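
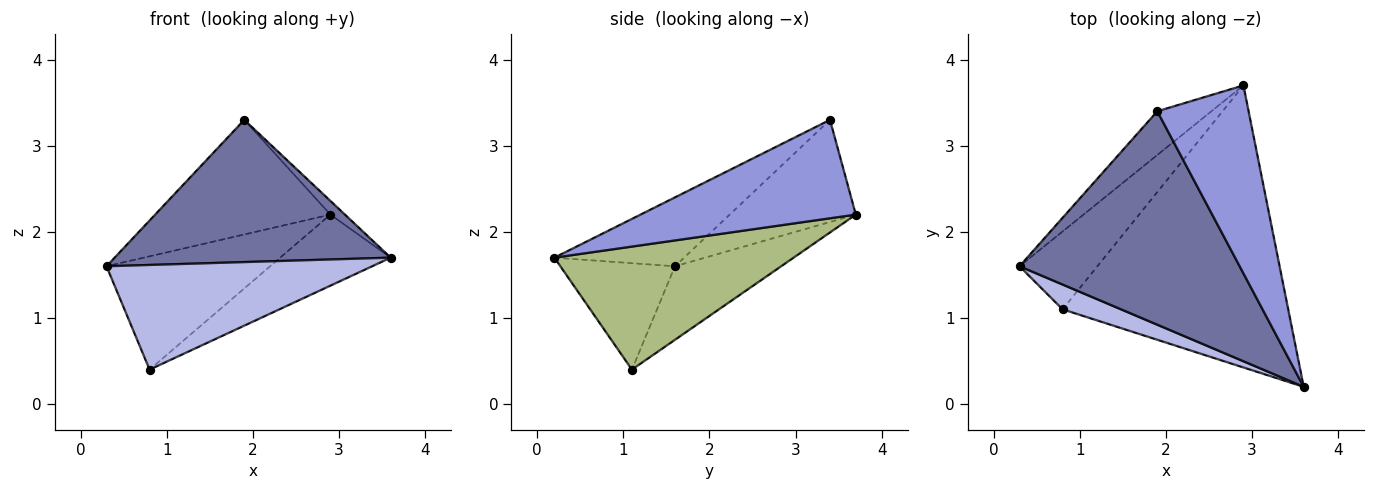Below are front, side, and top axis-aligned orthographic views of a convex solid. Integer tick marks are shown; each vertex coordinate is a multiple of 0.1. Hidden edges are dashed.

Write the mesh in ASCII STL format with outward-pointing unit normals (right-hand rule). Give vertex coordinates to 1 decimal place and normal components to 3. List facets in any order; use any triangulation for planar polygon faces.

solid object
 facet normal -0.252 -0.537 0.805
  outer loop
   vertex 1.9 3.4 3.3
   vertex 0.3 1.6 1.6
   vertex 3.6 0.2 1.7
  endloop
 endfacet
 facet normal -0.558 0.775 -0.296
  outer loop
   vertex 1.9 3.4 3.3
   vertex 2.9 3.7 2.2
   vertex 0.3 1.6 1.6
  endloop
 endfacet
 facet normal 0.732 0.049 0.679
  outer loop
   vertex 1.9 3.4 3.3
   vertex 3.6 0.2 1.7
   vertex 2.9 3.7 2.2
  endloop
 endfacet
 facet normal -0.387 -0.897 0.213
  outer loop
   vertex 0.8 1.1 0.4
   vertex 3.6 0.2 1.7
   vertex 0.3 1.6 1.6
  endloop
 endfacet
 facet normal -0.472 0.727 -0.499
  outer loop
   vertex 0.8 1.1 0.4
   vertex 0.3 1.6 1.6
   vertex 2.9 3.7 2.2
  endloop
 endfacet
 facet normal 0.467 0.216 -0.857
  outer loop
   vertex 0.8 1.1 0.4
   vertex 2.9 3.7 2.2
   vertex 3.6 0.2 1.7
  endloop
 endfacet
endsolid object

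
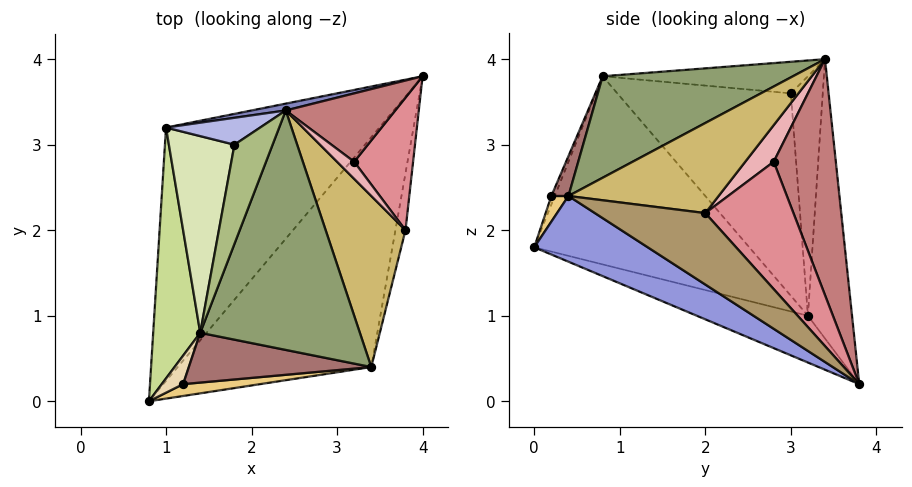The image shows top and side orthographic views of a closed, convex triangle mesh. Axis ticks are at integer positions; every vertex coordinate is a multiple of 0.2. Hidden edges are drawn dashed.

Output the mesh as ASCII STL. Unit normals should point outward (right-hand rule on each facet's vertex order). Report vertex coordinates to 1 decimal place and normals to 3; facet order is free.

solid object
 facet normal -0.209 -0.225 -0.952
  outer loop
   vertex 1.0 3.2 1.0
   vertex 4.0 3.8 0.2
   vertex 0.8 0.0 1.8
  endloop
 endfacet
 facet normal -0.190 0.981 0.023
  outer loop
   vertex 1.0 3.2 1.0
   vertex 2.4 3.4 4.0
   vertex 4.0 3.8 0.2
  endloop
 endfacet
 facet normal 0.267 -0.556 -0.787
  outer loop
   vertex 3.4 0.4 2.4
   vertex 0.8 0.0 1.8
   vertex 4.0 3.8 0.2
  endloop
 endfacet
 facet normal -0.648 0.718 0.255
  outer loop
   vertex 1.8 3.0 3.6
   vertex 2.4 3.4 4.0
   vertex 1.0 3.2 1.0
  endloop
 endfacet
 facet normal 0.518 -0.262 0.814
  outer loop
   vertex 1.4 0.8 3.8
   vertex 3.4 0.4 2.4
   vertex 2.4 3.4 4.0
  endloop
 endfacet
 facet normal -0.627 0.183 0.757
  outer loop
   vertex 1.4 0.8 3.8
   vertex 2.4 3.4 4.0
   vertex 1.8 3.0 3.6
  endloop
 endfacet
 facet normal -0.963 0.120 0.241
  outer loop
   vertex 1.4 0.8 3.8
   vertex 1.0 3.2 1.0
   vertex 0.8 0.0 1.8
  endloop
 endfacet
 facet normal -0.933 0.197 0.302
  outer loop
   vertex 1.4 0.8 3.8
   vertex 1.8 3.0 3.6
   vertex 1.0 3.2 1.0
  endloop
 endfacet
 facet normal 0.957 -0.256 -0.135
  outer loop
   vertex 3.8 2.0 2.2
   vertex 3.4 0.4 2.4
   vertex 4.0 3.8 0.2
  endloop
 endfacet
 facet normal 0.744 -0.104 0.660
  outer loop
   vertex 3.8 2.0 2.2
   vertex 2.4 3.4 4.0
   vertex 3.4 0.4 2.4
  endloop
 endfacet
 facet normal 0.087 -0.961 0.262
  outer loop
   vertex 1.2 0.2 2.4
   vertex 0.8 0.0 1.8
   vertex 3.4 0.4 2.4
  endloop
 endfacet
 facet normal -0.163 -0.898 0.408
  outer loop
   vertex 1.2 0.2 2.4
   vertex 1.4 0.8 3.8
   vertex 0.8 0.0 1.8
  endloop
 endfacet
 facet normal 0.084 -0.920 0.382
  outer loop
   vertex 1.2 0.2 2.4
   vertex 3.4 0.4 2.4
   vertex 1.4 0.8 3.8
  endloop
 endfacet
 facet normal 0.851 0.345 0.395
  outer loop
   vertex 3.2 2.8 2.8
   vertex 4.0 3.8 0.2
   vertex 2.4 3.4 4.0
  endloop
 endfacet
 facet normal 0.852 0.343 0.394
  outer loop
   vertex 3.2 2.8 2.8
   vertex 3.8 2.0 2.2
   vertex 4.0 3.8 0.2
  endloop
 endfacet
 facet normal 0.852 0.341 0.398
  outer loop
   vertex 3.2 2.8 2.8
   vertex 2.4 3.4 4.0
   vertex 3.8 2.0 2.2
  endloop
 endfacet
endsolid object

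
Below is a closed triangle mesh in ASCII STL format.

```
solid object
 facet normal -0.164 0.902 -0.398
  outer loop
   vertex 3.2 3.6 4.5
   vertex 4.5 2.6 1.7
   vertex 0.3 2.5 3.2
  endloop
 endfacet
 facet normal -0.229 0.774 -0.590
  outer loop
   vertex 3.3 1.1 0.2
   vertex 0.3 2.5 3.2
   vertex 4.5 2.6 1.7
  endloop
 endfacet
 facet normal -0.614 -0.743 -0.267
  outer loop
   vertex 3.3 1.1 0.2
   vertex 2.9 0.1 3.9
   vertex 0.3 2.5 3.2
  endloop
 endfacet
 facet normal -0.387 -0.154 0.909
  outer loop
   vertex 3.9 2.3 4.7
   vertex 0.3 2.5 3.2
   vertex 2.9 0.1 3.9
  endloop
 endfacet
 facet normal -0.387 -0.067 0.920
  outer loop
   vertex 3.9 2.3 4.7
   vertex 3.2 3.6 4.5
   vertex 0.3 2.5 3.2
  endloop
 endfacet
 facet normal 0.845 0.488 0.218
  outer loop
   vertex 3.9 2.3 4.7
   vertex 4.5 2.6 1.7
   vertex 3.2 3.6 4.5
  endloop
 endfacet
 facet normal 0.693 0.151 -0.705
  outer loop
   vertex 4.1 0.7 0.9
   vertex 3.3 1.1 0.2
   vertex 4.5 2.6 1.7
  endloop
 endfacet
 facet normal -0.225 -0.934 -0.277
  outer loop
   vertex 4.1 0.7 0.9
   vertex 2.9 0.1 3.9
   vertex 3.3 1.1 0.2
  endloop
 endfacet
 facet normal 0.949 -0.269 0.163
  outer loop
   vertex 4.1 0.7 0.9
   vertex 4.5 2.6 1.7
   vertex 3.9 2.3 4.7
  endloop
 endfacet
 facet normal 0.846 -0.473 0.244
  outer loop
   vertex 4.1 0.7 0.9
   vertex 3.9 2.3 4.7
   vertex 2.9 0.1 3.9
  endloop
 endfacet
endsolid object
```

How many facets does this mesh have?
10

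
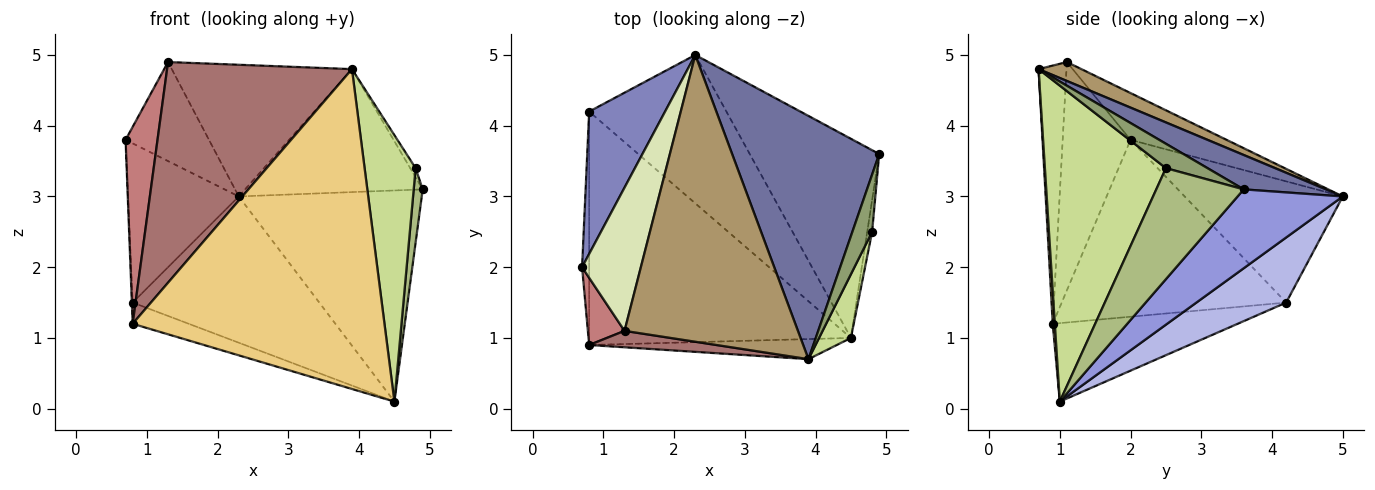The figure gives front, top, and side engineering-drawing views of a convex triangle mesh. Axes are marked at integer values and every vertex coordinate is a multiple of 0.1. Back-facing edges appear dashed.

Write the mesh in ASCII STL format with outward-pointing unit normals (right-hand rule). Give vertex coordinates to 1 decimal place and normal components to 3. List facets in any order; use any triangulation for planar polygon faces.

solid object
 facet normal 0.204 0.442 0.874
  outer loop
   vertex 2.3 5.0 3.0
   vertex 3.9 0.7 4.8
   vertex 4.9 3.6 3.1
  endloop
 endfacet
 facet normal -0.729 0.510 0.457
  outer loop
   vertex 2.3 5.0 3.0
   vertex 0.8 4.2 1.5
   vertex 0.7 2.0 3.8
  endloop
 endfacet
 facet normal 0.386 0.671 -0.633
  outer loop
   vertex 2.3 5.0 3.0
   vertex 4.9 3.6 3.1
   vertex 4.5 1.0 0.1
  endloop
 endfacet
 facet normal 0.320 0.665 -0.675
  outer loop
   vertex 2.3 5.0 3.0
   vertex 4.5 1.0 0.1
   vertex 0.8 4.2 1.5
  endloop
 endfacet
 facet normal 0.773 0.101 0.626
  outer loop
   vertex 4.8 2.5 3.4
   vertex 4.9 3.6 3.1
   vertex 3.9 0.7 4.8
  endloop
 endfacet
 facet normal 0.994 -0.102 -0.044
  outer loop
   vertex 4.8 2.5 3.4
   vertex 4.5 1.0 0.1
   vertex 4.9 3.6 3.1
  endloop
 endfacet
 facet normal 0.917 -0.387 0.092
  outer loop
   vertex 4.8 2.5 3.4
   vertex 3.9 0.7 4.8
   vertex 4.5 1.0 0.1
  endloop
 endfacet
 facet normal -0.548 0.476 0.688
  outer loop
   vertex 1.3 1.1 4.9
   vertex 2.3 5.0 3.0
   vertex 0.7 2.0 3.8
  endloop
 endfacet
 facet normal 0.099 0.415 0.904
  outer loop
   vertex 1.3 1.1 4.9
   vertex 3.9 0.7 4.8
   vertex 2.3 5.0 3.0
  endloop
 endfacet
 facet normal -0.286 0.087 -0.954
  outer loop
   vertex 0.8 0.9 1.2
   vertex 0.8 4.2 1.5
   vertex 4.5 1.0 0.1
  endloop
 endfacet
 facet normal 0.008 -0.998 -0.063
  outer loop
   vertex 0.8 0.9 1.2
   vertex 4.5 1.0 0.1
   vertex 3.9 0.7 4.8
  endloop
 endfacet
 facet normal -0.999 0.004 -0.040
  outer loop
   vertex 0.8 0.9 1.2
   vertex 0.7 2.0 3.8
   vertex 0.8 4.2 1.5
  endloop
 endfacet
 facet normal -0.149 -0.986 0.073
  outer loop
   vertex 0.8 0.9 1.2
   vertex 3.9 0.7 4.8
   vertex 1.3 1.1 4.9
  endloop
 endfacet
 facet normal -0.895 -0.421 0.144
  outer loop
   vertex 0.8 0.9 1.2
   vertex 1.3 1.1 4.9
   vertex 0.7 2.0 3.8
  endloop
 endfacet
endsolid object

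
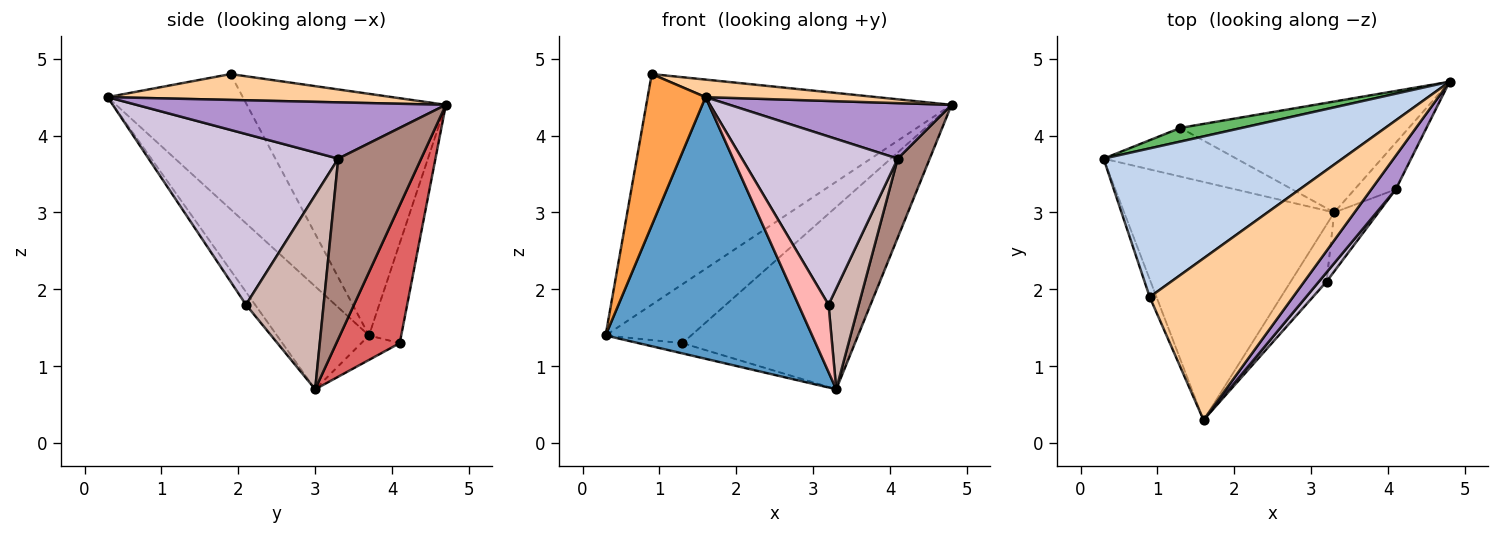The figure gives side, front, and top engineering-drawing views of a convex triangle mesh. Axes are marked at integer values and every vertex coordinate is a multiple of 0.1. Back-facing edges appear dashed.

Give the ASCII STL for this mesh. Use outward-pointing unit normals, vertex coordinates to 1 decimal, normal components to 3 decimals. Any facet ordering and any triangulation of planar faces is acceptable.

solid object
 facet normal -0.313 -0.702 -0.639
  outer loop
   vertex 3.3 3.0 0.7
   vertex 1.6 0.3 4.5
   vertex 0.3 3.7 1.4
  endloop
 endfacet
 facet normal -0.481 0.737 0.475
  outer loop
   vertex 0.9 1.9 4.8
   vertex 4.8 4.7 4.4
   vertex 0.3 3.7 1.4
  endloop
 endfacet
 facet normal -0.918 -0.393 -0.046
  outer loop
   vertex 0.9 1.9 4.8
   vertex 0.3 3.7 1.4
   vertex 1.6 0.3 4.5
  endloop
 endfacet
 facet normal 0.177 -0.106 0.979
  outer loop
   vertex 0.9 1.9 4.8
   vertex 1.6 0.3 4.5
   vertex 4.8 4.7 4.4
  endloop
 endfacet
 facet normal -0.345 0.914 0.212
  outer loop
   vertex 1.3 4.1 1.3
   vertex 0.3 3.7 1.4
   vertex 4.8 4.7 4.4
  endloop
 endfacet
 facet normal -0.177 0.203 -0.963
  outer loop
   vertex 1.3 4.1 1.3
   vertex 3.3 3.0 0.7
   vertex 0.3 3.7 1.4
  endloop
 endfacet
 facet normal 0.300 0.815 -0.496
  outer loop
   vertex 1.3 4.1 1.3
   vertex 4.8 4.7 4.4
   vertex 3.3 3.0 0.7
  endloop
 endfacet
 facet normal -0.225 -0.744 -0.629
  outer loop
   vertex 3.2 2.1 1.8
   vertex 1.6 0.3 4.5
   vertex 3.3 3.0 0.7
  endloop
 endfacet
 facet normal 0.766 -0.550 0.333
  outer loop
   vertex 4.1 3.3 3.7
   vertex 4.8 4.7 4.4
   vertex 1.6 0.3 4.5
  endloop
 endfacet
 facet normal 0.772 -0.634 0.035
  outer loop
   vertex 4.1 3.3 3.7
   vertex 1.6 0.3 4.5
   vertex 3.2 2.1 1.8
  endloop
 endfacet
 facet normal 0.912 -0.352 -0.208
  outer loop
   vertex 4.1 3.3 3.7
   vertex 3.3 3.0 0.7
   vertex 4.8 4.7 4.4
  endloop
 endfacet
 facet normal 0.912 -0.355 -0.208
  outer loop
   vertex 4.1 3.3 3.7
   vertex 3.2 2.1 1.8
   vertex 3.3 3.0 0.7
  endloop
 endfacet
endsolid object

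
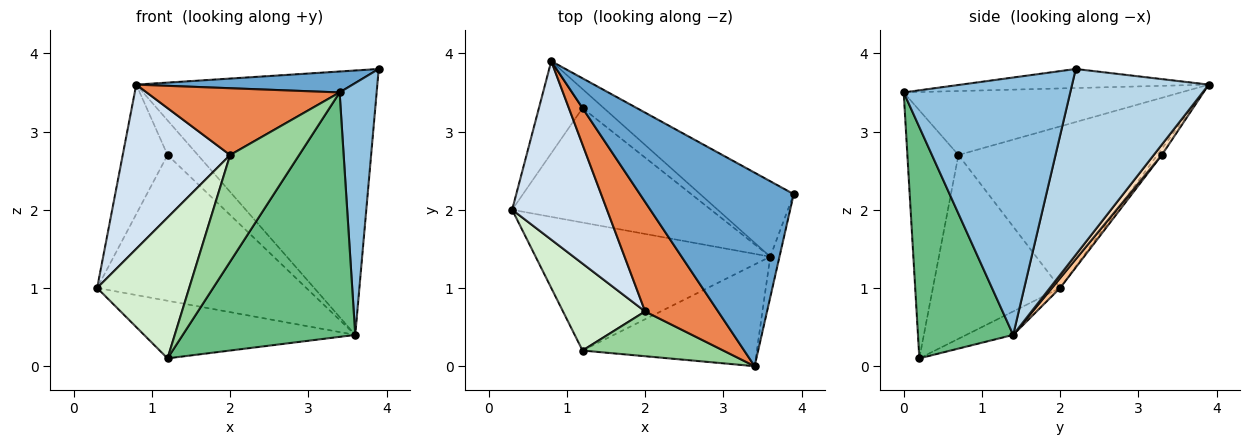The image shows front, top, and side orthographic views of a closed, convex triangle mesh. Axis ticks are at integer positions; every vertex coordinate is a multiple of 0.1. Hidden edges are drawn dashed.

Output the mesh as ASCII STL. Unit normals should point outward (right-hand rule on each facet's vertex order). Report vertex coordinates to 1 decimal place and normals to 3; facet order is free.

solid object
 facet normal -0.122 -0.107 0.987
  outer loop
   vertex 0.8 3.9 3.6
   vertex 3.4 0.0 3.5
   vertex 3.9 2.2 3.8
  endloop
 endfacet
 facet normal 0.976 -0.217 -0.035
  outer loop
   vertex 3.6 1.4 0.4
   vertex 3.9 2.2 3.8
   vertex 3.4 0.0 3.5
  endloop
 endfacet
 facet normal 0.479 0.844 -0.241
  outer loop
   vertex 3.6 1.4 0.4
   vertex 0.8 3.9 3.6
   vertex 3.9 2.2 3.8
  endloop
 endfacet
 facet normal -0.782 -0.422 0.459
  outer loop
   vertex 2.0 0.7 2.7
   vertex 0.8 3.9 3.6
   vertex 0.3 2.0 1.0
  endloop
 endfacet
 facet normal -0.599 -0.417 0.684
  outer loop
   vertex 2.0 0.7 2.7
   vertex 3.4 0.0 3.5
   vertex 0.8 3.9 3.6
  endloop
 endfacet
 facet normal -0.082 0.812 -0.578
  outer loop
   vertex 1.2 3.3 2.7
   vertex 0.3 2.0 1.0
   vertex 0.8 3.9 3.6
  endloop
 endfacet
 facet normal 0.031 0.786 -0.617
  outer loop
   vertex 1.2 3.3 2.7
   vertex 3.6 1.4 0.4
   vertex 0.3 2.0 1.0
  endloop
 endfacet
 facet normal 0.227 0.854 -0.468
  outer loop
   vertex 1.2 3.3 2.7
   vertex 0.8 3.9 3.6
   vertex 3.6 1.4 0.4
  endloop
 endfacet
 facet normal 0.454 -0.823 -0.342
  outer loop
   vertex 1.2 0.2 0.1
   vertex 3.6 1.4 0.4
   vertex 3.4 0.0 3.5
  endloop
 endfacet
 facet normal -0.564 -0.762 0.320
  outer loop
   vertex 1.2 0.2 0.1
   vertex 3.4 0.0 3.5
   vertex 2.0 0.7 2.7
  endloop
 endfacet
 facet normal -0.091 0.409 -0.908
  outer loop
   vertex 1.2 0.2 0.1
   vertex 0.3 2.0 1.0
   vertex 3.6 1.4 0.4
  endloop
 endfacet
 facet normal -0.762 -0.551 0.340
  outer loop
   vertex 1.2 0.2 0.1
   vertex 2.0 0.7 2.7
   vertex 0.3 2.0 1.0
  endloop
 endfacet
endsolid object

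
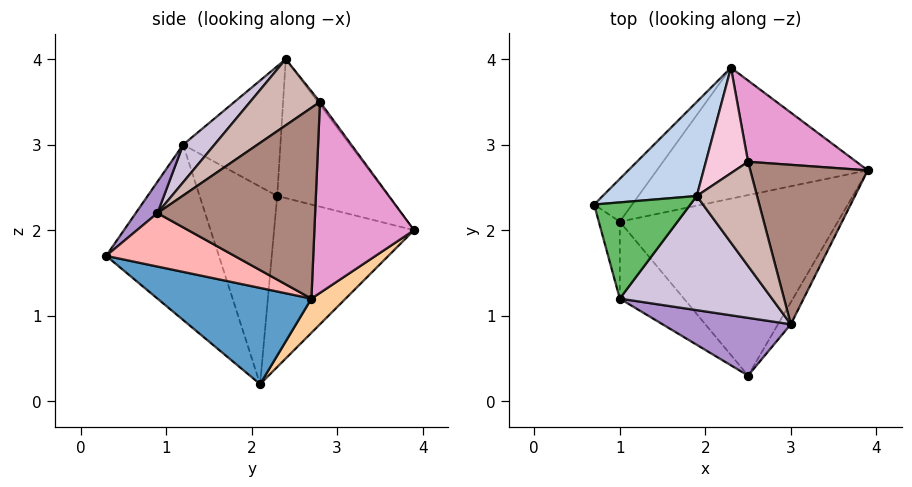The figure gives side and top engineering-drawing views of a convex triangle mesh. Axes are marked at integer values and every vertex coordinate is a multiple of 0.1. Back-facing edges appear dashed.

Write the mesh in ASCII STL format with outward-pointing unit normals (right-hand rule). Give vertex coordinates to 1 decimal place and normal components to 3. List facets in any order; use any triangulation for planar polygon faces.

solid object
 facet normal 0.371 -0.392 -0.842
  outer loop
   vertex 1.0 2.1 0.2
   vertex 3.9 2.7 1.2
   vertex 2.5 0.3 1.7
  endloop
 endfacet
 facet normal -0.595 0.696 0.403
  outer loop
   vertex 2.3 3.9 2.0
   vertex 0.7 2.3 2.4
   vertex 1.9 2.4 4.0
  endloop
 endfacet
 facet normal -0.718 0.678 -0.159
  outer loop
   vertex 2.3 3.9 2.0
   vertex 1.0 2.1 0.2
   vertex 0.7 2.3 2.4
  endloop
 endfacet
 facet normal 0.121 0.657 -0.744
  outer loop
   vertex 2.3 3.9 2.0
   vertex 3.9 2.7 1.2
   vertex 1.0 2.1 0.2
  endloop
 endfacet
 facet normal -0.799 0.105 0.592
  outer loop
   vertex 1.0 1.2 3.0
   vertex 1.9 2.4 4.0
   vertex 0.7 2.3 2.4
  endloop
 endfacet
 facet normal -0.945 -0.312 -0.100
  outer loop
   vertex 1.0 1.2 3.0
   vertex 0.7 2.3 2.4
   vertex 1.0 2.1 0.2
  endloop
 endfacet
 facet normal -0.642 -0.730 -0.235
  outer loop
   vertex 1.0 1.2 3.0
   vertex 1.0 2.1 0.2
   vertex 2.5 0.3 1.7
  endloop
 endfacet
 facet normal 0.828 -0.524 -0.199
  outer loop
   vertex 3.0 0.9 2.2
   vertex 2.5 0.3 1.7
   vertex 3.9 2.7 1.2
  endloop
 endfacet
 facet normal 0.167 -0.710 0.684
  outer loop
   vertex 3.0 0.9 2.2
   vertex 1.0 1.2 3.0
   vertex 2.5 0.3 1.7
  endloop
 endfacet
 facet normal 0.171 -0.703 0.690
  outer loop
   vertex 3.0 0.9 2.2
   vertex 1.9 2.4 4.0
   vertex 1.0 1.2 3.0
  endloop
 endfacet
 facet normal 0.844 -0.133 0.520
  outer loop
   vertex 2.5 2.8 3.5
   vertex 3.0 0.9 2.2
   vertex 3.9 2.7 1.2
  endloop
 endfacet
 facet normal 0.714 -0.257 0.651
  outer loop
   vertex 2.5 2.8 3.5
   vertex 1.9 2.4 4.0
   vertex 3.0 0.9 2.2
  endloop
 endfacet
 facet normal 0.669 0.639 0.379
  outer loop
   vertex 2.5 2.8 3.5
   vertex 3.9 2.7 1.2
   vertex 2.3 3.9 2.0
  endloop
 endfacet
 facet normal -0.040 0.803 0.594
  outer loop
   vertex 2.5 2.8 3.5
   vertex 2.3 3.9 2.0
   vertex 1.9 2.4 4.0
  endloop
 endfacet
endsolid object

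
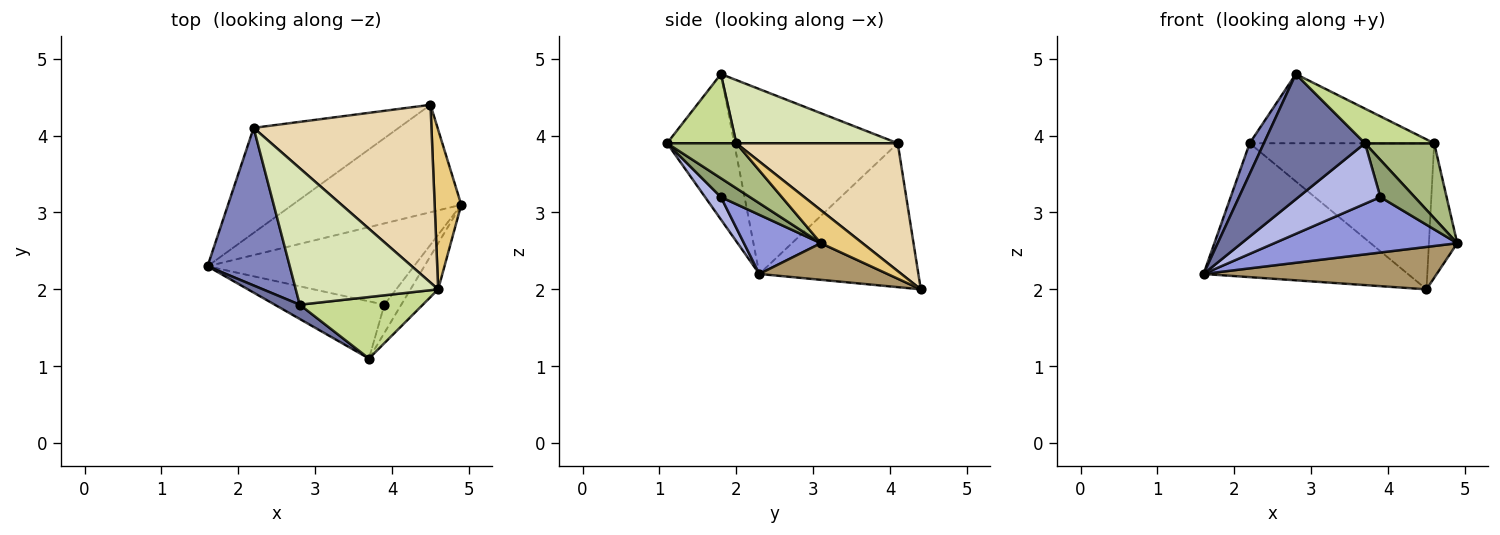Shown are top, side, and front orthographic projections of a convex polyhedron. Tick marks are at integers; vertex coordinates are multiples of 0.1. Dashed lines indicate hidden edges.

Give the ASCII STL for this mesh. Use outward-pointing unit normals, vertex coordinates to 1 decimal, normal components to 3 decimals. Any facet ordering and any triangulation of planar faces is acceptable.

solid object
 facet normal -0.551 -0.829 0.095
  outer loop
   vertex 2.8 1.8 4.8
   vertex 1.6 2.3 2.2
   vertex 3.7 1.1 3.9
  endloop
 endfacet
 facet normal -0.911 -0.079 0.405
  outer loop
   vertex 2.2 4.1 3.9
   vertex 1.6 2.3 2.2
   vertex 2.8 1.8 4.8
  endloop
 endfacet
 facet normal 0.230 -0.548 -0.804
  outer loop
   vertex 3.9 1.8 3.2
   vertex 1.6 2.3 2.2
   vertex 4.9 3.1 2.6
  endloop
 endfacet
 facet normal 0.139 -0.720 -0.680
  outer loop
   vertex 3.9 1.8 3.2
   vertex 3.7 1.1 3.9
   vertex 1.6 2.3 2.2
  endloop
 endfacet
 facet normal 0.558 -0.661 -0.501
  outer loop
   vertex 3.9 1.8 3.2
   vertex 4.9 3.1 2.6
   vertex 3.7 1.1 3.9
  endloop
 endfacet
 facet normal 0.648 -0.648 -0.399
  outer loop
   vertex 4.6 2.0 3.9
   vertex 3.7 1.1 3.9
   vertex 4.9 3.1 2.6
  endloop
 endfacet
 facet normal 0.440 -0.440 0.783
  outer loop
   vertex 4.6 2.0 3.9
   vertex 2.8 1.8 4.8
   vertex 3.7 1.1 3.9
  endloop
 endfacet
 facet normal 0.368 0.421 0.829
  outer loop
   vertex 4.6 2.0 3.9
   vertex 2.2 4.1 3.9
   vertex 2.8 1.8 4.8
  endloop
 endfacet
 facet normal 0.198 -0.360 -0.912
  outer loop
   vertex 4.5 4.4 2.0
   vertex 4.9 3.1 2.6
   vertex 1.6 2.3 2.2
  endloop
 endfacet
 facet normal -0.522 0.671 -0.526
  outer loop
   vertex 4.5 4.4 2.0
   vertex 1.6 2.3 2.2
   vertex 2.2 4.1 3.9
  endloop
 endfacet
 facet normal 0.688 0.468 0.555
  outer loop
   vertex 4.5 4.4 2.0
   vertex 4.6 2.0 3.9
   vertex 4.9 3.1 2.6
  endloop
 endfacet
 facet normal 0.486 0.555 0.675
  outer loop
   vertex 4.5 4.4 2.0
   vertex 2.2 4.1 3.9
   vertex 4.6 2.0 3.9
  endloop
 endfacet
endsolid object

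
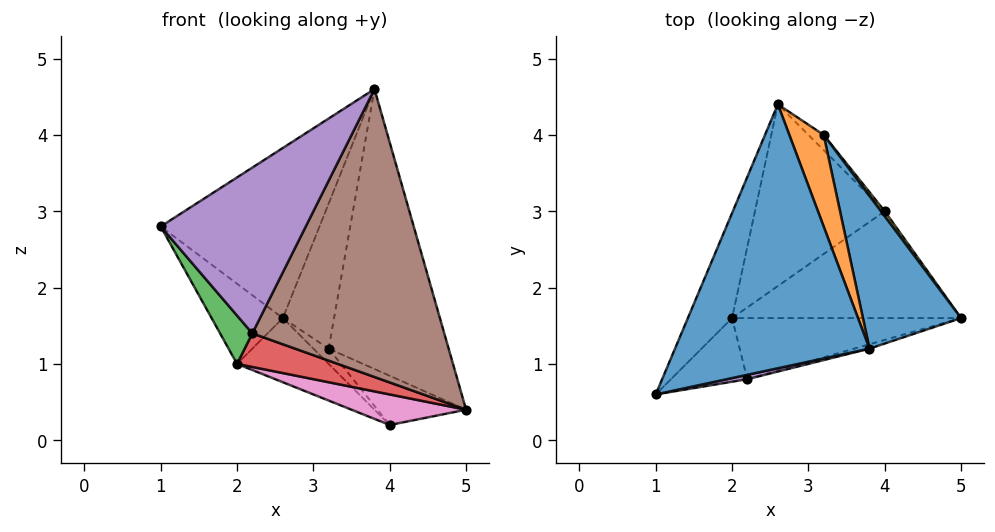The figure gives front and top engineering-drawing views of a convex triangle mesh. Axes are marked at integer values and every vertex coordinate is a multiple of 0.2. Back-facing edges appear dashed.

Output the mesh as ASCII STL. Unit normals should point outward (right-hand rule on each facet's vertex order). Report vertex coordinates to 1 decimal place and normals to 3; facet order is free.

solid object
 facet normal -0.549 0.453 0.703
  outer loop
   vertex 3.8 1.2 4.6
   vertex 2.6 4.4 1.6
   vertex 1.0 0.6 2.8
  endloop
 endfacet
 facet normal -0.898 0.267 -0.350
  outer loop
   vertex 2.0 1.6 1.0
   vertex 1.0 0.6 2.8
   vertex 2.6 4.4 1.6
  endloop
 endfacet
 facet normal -0.638 -0.466 -0.613
  outer loop
   vertex 2.2 0.8 1.4
   vertex 1.0 0.6 2.8
   vertex 2.0 1.6 1.0
  endloop
 endfacet
 facet normal -0.173 -0.475 -0.863
  outer loop
   vertex 2.2 0.8 1.4
   vertex 2.0 1.6 1.0
   vertex 5.0 1.6 0.4
  endloop
 endfacet
 facet normal 0.194 -0.981 0.026
  outer loop
   vertex 2.2 0.8 1.4
   vertex 3.8 1.2 4.6
   vertex 1.0 0.6 2.8
  endloop
 endfacet
 facet normal 0.270 -0.963 -0.015
  outer loop
   vertex 2.2 0.8 1.4
   vertex 5.0 1.6 0.4
   vertex 3.8 1.2 4.6
  endloop
 endfacet
 facet normal -0.189 -0.270 -0.944
  outer loop
   vertex 4.0 3.0 0.2
   vertex 5.0 1.6 0.4
   vertex 2.0 1.6 1.0
  endloop
 endfacet
 facet normal -0.521 0.284 -0.805
  outer loop
   vertex 4.0 3.0 0.2
   vertex 2.0 1.6 1.0
   vertex 2.6 4.4 1.6
  endloop
 endfacet
 facet normal 0.808 0.586 0.061
  outer loop
   vertex 3.2 4.0 1.2
   vertex 5.0 1.6 0.4
   vertex 4.0 3.0 0.2
  endloop
 endfacet
 facet normal 0.000 0.707 -0.707
  outer loop
   vertex 3.2 4.0 1.2
   vertex 4.0 3.0 0.2
   vertex 2.6 4.4 1.6
  endloop
 endfacet
 facet normal 0.810 0.514 0.281
  outer loop
   vertex 3.2 4.0 1.2
   vertex 3.8 1.2 4.6
   vertex 5.0 1.6 0.4
  endloop
 endfacet
 facet normal 0.677 0.622 0.393
  outer loop
   vertex 3.2 4.0 1.2
   vertex 2.6 4.4 1.6
   vertex 3.8 1.2 4.6
  endloop
 endfacet
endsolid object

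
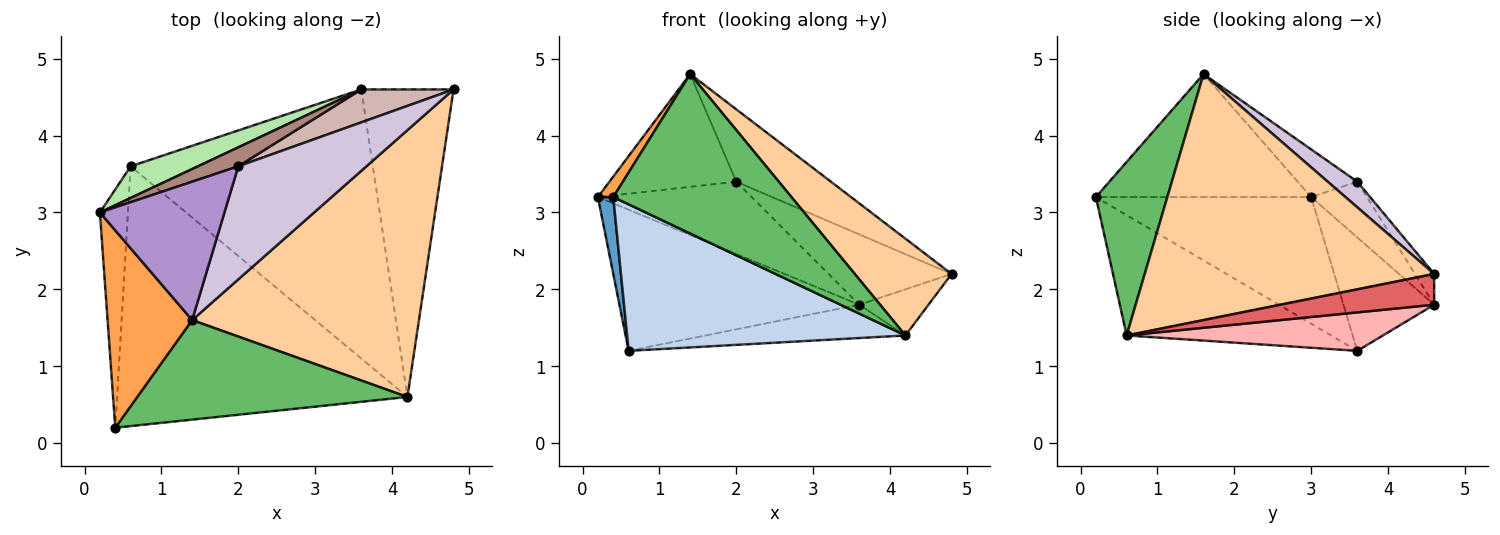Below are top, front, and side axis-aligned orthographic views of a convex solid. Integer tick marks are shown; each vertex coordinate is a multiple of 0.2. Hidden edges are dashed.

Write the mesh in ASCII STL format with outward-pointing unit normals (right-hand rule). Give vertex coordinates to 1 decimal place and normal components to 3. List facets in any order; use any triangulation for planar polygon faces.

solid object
 facet normal -0.974 -0.070 -0.216
  outer loop
   vertex 0.6 3.6 1.2
   vertex 0.4 0.2 3.2
   vertex 0.2 3.0 3.2
  endloop
 endfacet
 facet normal -0.339 -0.462 -0.819
  outer loop
   vertex 4.2 0.6 1.4
   vertex 0.4 0.2 3.2
   vertex 0.6 3.6 1.2
  endloop
 endfacet
 facet normal -0.823 -0.059 0.566
  outer loop
   vertex 1.4 1.6 4.8
   vertex 0.2 3.0 3.2
   vertex 0.4 0.2 3.2
  endloop
 endfacet
 facet normal 0.714 -0.239 0.658
  outer loop
   vertex 1.4 1.6 4.8
   vertex 4.2 0.6 1.4
   vertex 4.8 4.6 2.2
  endloop
 endfacet
 facet normal 0.322 -0.803 0.501
  outer loop
   vertex 1.4 1.6 4.8
   vertex 0.4 0.2 3.2
   vertex 4.2 0.6 1.4
  endloop
 endfacet
 facet normal -0.346 0.915 0.205
  outer loop
   vertex 3.6 4.6 1.8
   vertex 0.6 3.6 1.2
   vertex 0.2 3.0 3.2
  endloop
 endfacet
 facet normal 0.313 0.141 -0.939
  outer loop
   vertex 3.6 4.6 1.8
   vertex 4.8 4.6 2.2
   vertex 4.2 0.6 1.4
  endloop
 endfacet
 facet normal 0.156 0.121 -0.980
  outer loop
   vertex 3.6 4.6 1.8
   vertex 4.2 0.6 1.4
   vertex 0.6 3.6 1.2
  endloop
 endfacet
 facet normal -0.284 0.606 0.743
  outer loop
   vertex 2.0 3.6 3.4
   vertex 0.2 3.0 3.2
   vertex 1.4 1.6 4.8
  endloop
 endfacet
 facet normal 0.166 0.532 0.831
  outer loop
   vertex 2.0 3.6 3.4
   vertex 1.4 1.6 4.8
   vertex 4.8 4.6 2.2
  endloop
 endfacet
 facet normal -0.331 0.913 0.240
  outer loop
   vertex 2.0 3.6 3.4
   vertex 3.6 4.6 1.8
   vertex 0.2 3.0 3.2
  endloop
 endfacet
 facet normal -0.140 0.897 0.420
  outer loop
   vertex 2.0 3.6 3.4
   vertex 4.8 4.6 2.2
   vertex 3.6 4.6 1.8
  endloop
 endfacet
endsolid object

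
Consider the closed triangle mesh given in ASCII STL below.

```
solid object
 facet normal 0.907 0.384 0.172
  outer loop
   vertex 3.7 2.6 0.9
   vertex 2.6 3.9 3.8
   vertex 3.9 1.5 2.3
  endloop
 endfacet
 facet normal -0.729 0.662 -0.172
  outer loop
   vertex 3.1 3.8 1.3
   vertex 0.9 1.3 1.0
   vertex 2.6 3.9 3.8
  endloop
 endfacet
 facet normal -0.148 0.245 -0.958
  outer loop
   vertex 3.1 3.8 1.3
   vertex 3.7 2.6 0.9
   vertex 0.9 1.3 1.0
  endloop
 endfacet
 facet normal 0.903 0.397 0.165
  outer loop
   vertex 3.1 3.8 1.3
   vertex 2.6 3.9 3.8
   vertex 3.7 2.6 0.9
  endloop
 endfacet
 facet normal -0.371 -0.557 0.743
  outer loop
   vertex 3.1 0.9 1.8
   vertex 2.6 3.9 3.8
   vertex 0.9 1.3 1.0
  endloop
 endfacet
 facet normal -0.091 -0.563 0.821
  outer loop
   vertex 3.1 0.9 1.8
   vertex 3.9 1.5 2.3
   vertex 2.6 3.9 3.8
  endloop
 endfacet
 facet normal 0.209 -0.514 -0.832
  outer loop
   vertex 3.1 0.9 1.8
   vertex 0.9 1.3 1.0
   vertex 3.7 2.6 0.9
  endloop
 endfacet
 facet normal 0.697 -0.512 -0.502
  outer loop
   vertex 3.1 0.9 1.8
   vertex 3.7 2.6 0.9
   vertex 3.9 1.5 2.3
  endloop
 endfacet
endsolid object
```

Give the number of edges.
12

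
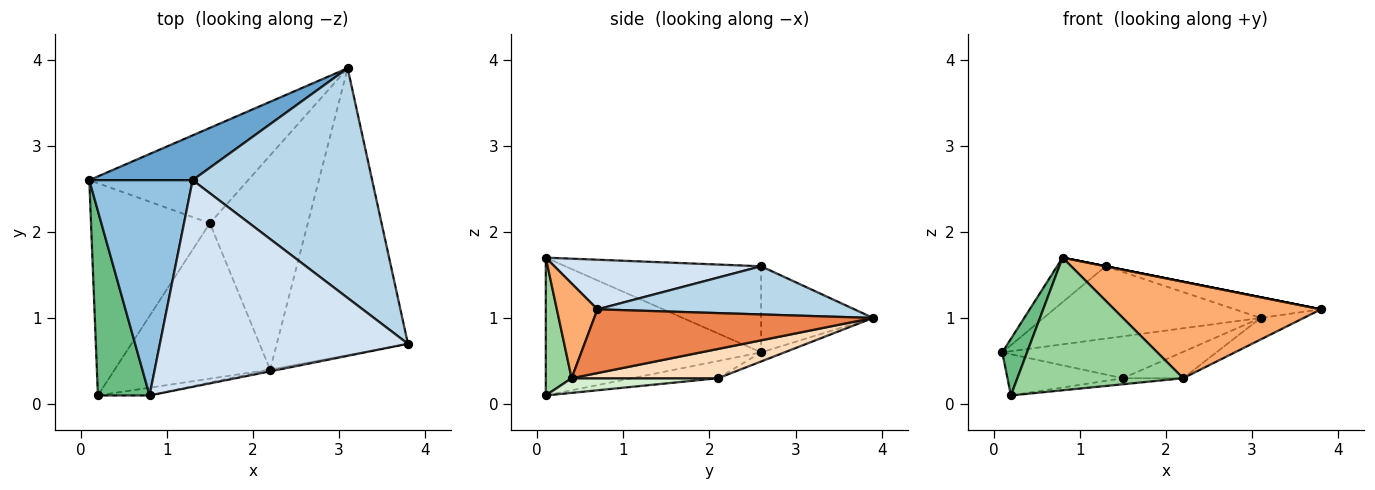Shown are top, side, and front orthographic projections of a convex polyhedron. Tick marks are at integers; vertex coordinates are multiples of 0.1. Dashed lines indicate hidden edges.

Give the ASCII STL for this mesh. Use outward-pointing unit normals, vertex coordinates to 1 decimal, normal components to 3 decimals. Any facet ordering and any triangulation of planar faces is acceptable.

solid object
 facet normal -0.402 0.779 0.482
  outer loop
   vertex 1.3 2.6 1.6
   vertex 3.1 3.9 1.0
   vertex 0.1 2.6 0.6
  endloop
 endfacet
 facet normal -0.632 0.157 0.759
  outer loop
   vertex 1.3 2.6 1.6
   vertex 0.1 2.6 0.6
   vertex 0.8 0.1 1.7
  endloop
 endfacet
 facet normal 0.258 0.087 0.962
  outer loop
   vertex 1.3 2.6 1.6
   vertex 3.8 0.7 1.1
   vertex 3.1 3.9 1.0
  endloop
 endfacet
 facet normal 0.196 0.000 0.981
  outer loop
   vertex 1.3 2.6 1.6
   vertex 0.8 0.1 1.7
   vertex 3.8 0.7 1.1
  endloop
 endfacet
 facet normal 0.436 0.067 -0.897
  outer loop
   vertex 2.2 0.4 0.3
   vertex 3.1 3.9 1.0
   vertex 3.8 0.7 1.1
  endloop
 endfacet
 facet normal 0.193 -0.981 -0.018
  outer loop
   vertex 2.2 0.4 0.3
   vertex 3.8 0.7 1.1
   vertex 0.8 0.1 1.7
  endloop
 endfacet
 facet normal -0.052 0.402 -0.914
  outer loop
   vertex 1.5 2.1 0.3
   vertex 0.1 2.6 0.6
   vertex 3.1 3.9 1.0
  endloop
 endfacet
 facet normal 0.284 0.117 -0.951
  outer loop
   vertex 1.5 2.1 0.3
   vertex 3.1 3.9 1.0
   vertex 2.2 0.4 0.3
  endloop
 endfacet
 facet normal -0.931 -0.107 0.349
  outer loop
   vertex 0.2 0.1 0.1
   vertex 0.8 0.1 1.7
   vertex 0.1 2.6 0.6
  endloop
 endfacet
 facet normal 0.154 -0.986 -0.058
  outer loop
   vertex 0.2 0.1 0.1
   vertex 2.2 0.4 0.3
   vertex 0.8 0.1 1.7
  endloop
 endfacet
 facet normal -0.141 0.189 -0.972
  outer loop
   vertex 0.2 0.1 0.1
   vertex 0.1 2.6 0.6
   vertex 1.5 2.1 0.3
  endloop
 endfacet
 facet normal 0.094 0.039 -0.995
  outer loop
   vertex 0.2 0.1 0.1
   vertex 1.5 2.1 0.3
   vertex 2.2 0.4 0.3
  endloop
 endfacet
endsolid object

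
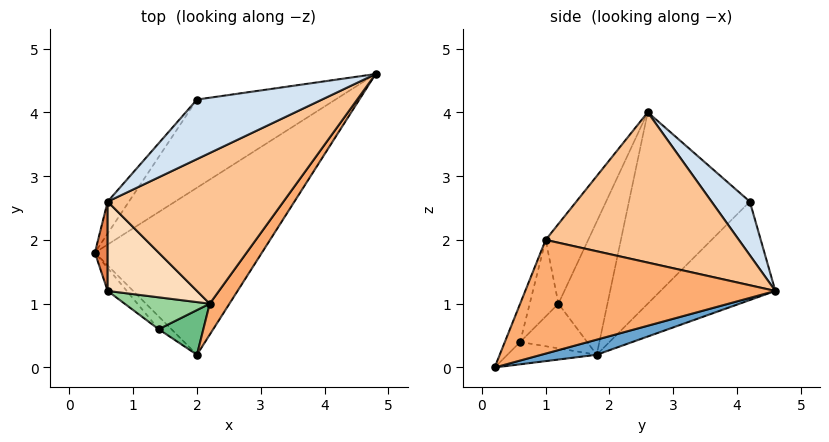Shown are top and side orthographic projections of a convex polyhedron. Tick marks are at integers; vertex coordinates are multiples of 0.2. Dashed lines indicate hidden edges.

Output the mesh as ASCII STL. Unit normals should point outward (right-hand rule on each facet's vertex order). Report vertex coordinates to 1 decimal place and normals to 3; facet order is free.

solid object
 facet normal 0.088 0.210 -0.974
  outer loop
   vertex 2.0 0.2 0.0
   vertex 0.4 1.8 0.2
   vertex 4.8 4.6 1.2
  endloop
 endfacet
 facet normal -0.371 0.769 -0.522
  outer loop
   vertex 2.0 4.2 2.6
   vertex 4.8 4.6 1.2
   vertex 0.4 1.8 0.2
  endloop
 endfacet
 facet normal -0.786 0.612 -0.087
  outer loop
   vertex 2.0 4.2 2.6
   vertex 0.4 1.8 0.2
   vertex 0.6 2.6 4.0
  endloop
 endfacet
 facet normal 0.358 0.418 0.835
  outer loop
   vertex 2.0 4.2 2.6
   vertex 0.6 2.6 4.0
   vertex 4.8 4.6 1.2
  endloop
 endfacet
 facet normal -0.975 -0.200 0.094
  outer loop
   vertex 0.6 1.2 1.0
   vertex 0.6 2.6 4.0
   vertex 0.4 1.8 0.2
  endloop
 endfacet
 facet normal 0.817 -0.559 0.142
  outer loop
   vertex 2.2 1.0 2.0
   vertex 2.0 0.2 0.0
   vertex 4.8 4.6 1.2
  endloop
 endfacet
 facet normal 0.622 -0.288 0.728
  outer loop
   vertex 2.2 1.0 2.0
   vertex 4.8 4.6 1.2
   vertex 0.6 2.6 4.0
  endloop
 endfacet
 facet normal -0.353 -0.848 0.396
  outer loop
   vertex 2.2 1.0 2.0
   vertex 0.6 2.6 4.0
   vertex 0.6 1.2 1.0
  endloop
 endfacet
 facet normal -0.325 -0.866 0.379
  outer loop
   vertex 1.4 0.6 0.4
   vertex 2.0 0.2 0.0
   vertex 2.2 1.0 2.0
  endloop
 endfacet
 facet normal -0.349 -0.853 0.388
  outer loop
   vertex 1.4 0.6 0.4
   vertex 2.2 1.0 2.0
   vertex 0.6 1.2 1.0
  endloop
 endfacet
 facet normal -0.676 -0.628 -0.386
  outer loop
   vertex 1.4 0.6 0.4
   vertex 0.4 1.8 0.2
   vertex 2.0 0.2 0.0
  endloop
 endfacet
 facet normal -0.707 -0.639 -0.303
  outer loop
   vertex 1.4 0.6 0.4
   vertex 0.6 1.2 1.0
   vertex 0.4 1.8 0.2
  endloop
 endfacet
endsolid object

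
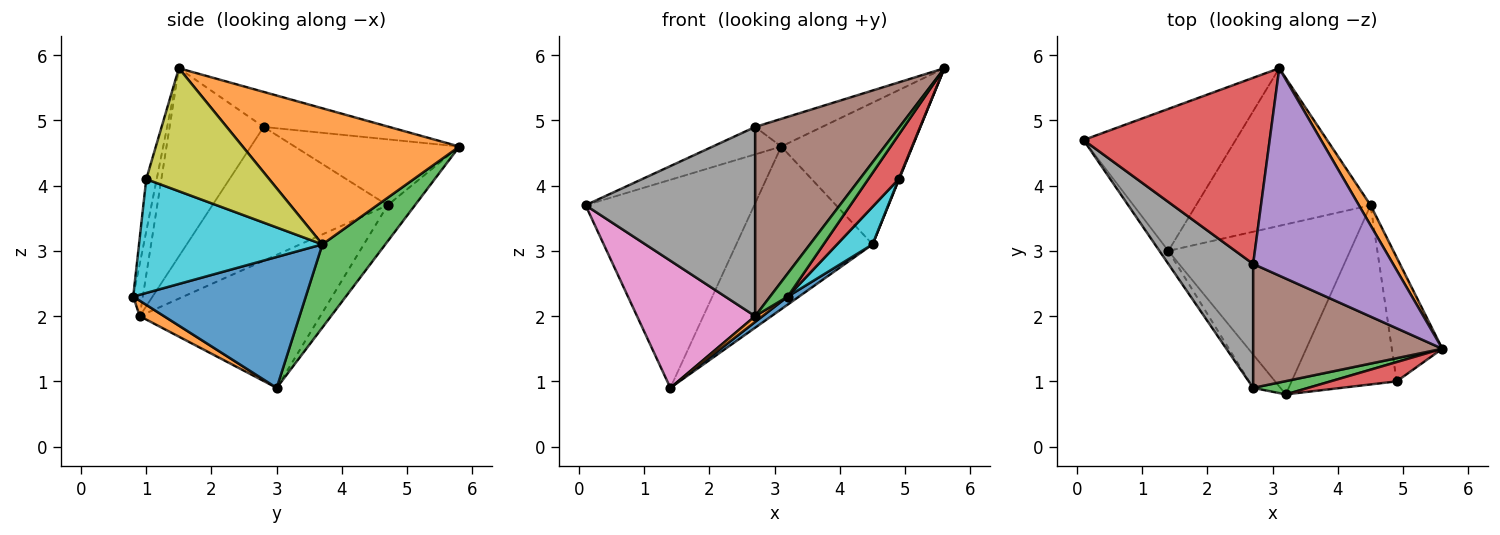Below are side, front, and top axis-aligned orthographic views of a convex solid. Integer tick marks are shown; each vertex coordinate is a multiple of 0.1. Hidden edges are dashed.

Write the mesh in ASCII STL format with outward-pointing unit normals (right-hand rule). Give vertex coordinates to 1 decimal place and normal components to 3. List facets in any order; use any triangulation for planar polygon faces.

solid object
 facet normal -0.133 0.819 -0.559
  outer loop
   vertex 1.4 3.0 0.9
   vertex 0.1 4.7 3.7
   vertex 3.1 5.8 4.6
  endloop
 endfacet
 facet normal 0.853 0.516 0.073
  outer loop
   vertex 4.5 3.7 3.1
   vertex 3.1 5.8 4.6
   vertex 5.6 1.5 5.8
  endloop
 endfacet
 facet normal 0.315 0.682 -0.660
  outer loop
   vertex 4.5 3.7 3.1
   vertex 1.4 3.0 0.9
   vertex 3.1 5.8 4.6
  endloop
 endfacet
 facet normal -0.331 0.137 0.934
  outer loop
   vertex 2.7 2.8 4.9
   vertex 3.1 5.8 4.6
   vertex 0.1 4.7 3.7
  endloop
 endfacet
 facet normal -0.241 0.128 0.962
  outer loop
   vertex 2.7 2.8 4.9
   vertex 5.6 1.5 5.8
   vertex 3.1 5.8 4.6
  endloop
 endfacet
 facet normal -0.479 -0.734 0.481
  outer loop
   vertex 2.7 0.9 2.0
   vertex 5.6 1.5 5.8
   vertex 2.7 2.8 4.9
  endloop
 endfacet
 facet normal -0.836 -0.547 -0.056
  outer loop
   vertex 2.7 0.9 2.0
   vertex 0.1 4.7 3.7
   vertex 1.4 3.0 0.9
  endloop
 endfacet
 facet normal -0.654 -0.633 0.415
  outer loop
   vertex 2.7 0.9 2.0
   vertex 2.7 2.8 4.9
   vertex 0.1 4.7 3.7
  endloop
 endfacet
 facet normal 0.925 -0.004 -0.380
  outer loop
   vertex 4.9 1.0 4.1
   vertex 4.5 3.7 3.1
   vertex 5.6 1.5 5.8
  endloop
 endfacet
 facet normal 0.728 -0.141 -0.671
  outer loop
   vertex 3.2 0.8 2.3
   vertex 4.5 3.7 3.1
   vertex 4.9 1.0 4.1
  endloop
 endfacet
 facet normal 0.584 -0.038 -0.811
  outer loop
   vertex 3.2 0.8 2.3
   vertex 1.4 3.0 0.9
   vertex 4.5 3.7 3.1
  endloop
 endfacet
 facet normal 0.487 -0.150 -0.861
  outer loop
   vertex 3.2 0.8 2.3
   vertex 2.7 0.9 2.0
   vertex 1.4 3.0 0.9
  endloop
 endfacet
 facet normal -0.427 -0.785 0.450
  outer loop
   vertex 3.2 0.8 2.3
   vertex 5.6 1.5 5.8
   vertex 2.7 0.9 2.0
  endloop
 endfacet
 facet normal -0.300 -0.874 0.381
  outer loop
   vertex 3.2 0.8 2.3
   vertex 4.9 1.0 4.1
   vertex 5.6 1.5 5.8
  endloop
 endfacet
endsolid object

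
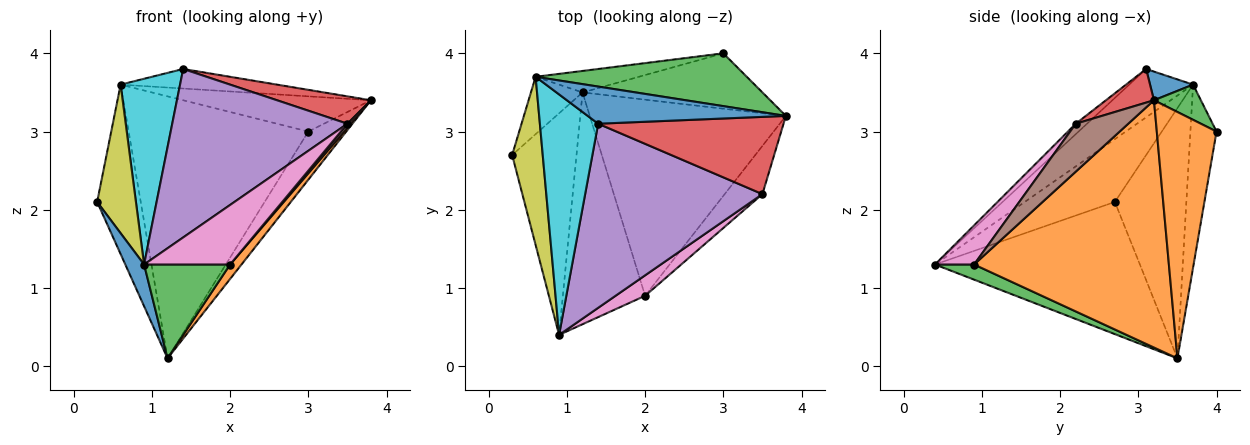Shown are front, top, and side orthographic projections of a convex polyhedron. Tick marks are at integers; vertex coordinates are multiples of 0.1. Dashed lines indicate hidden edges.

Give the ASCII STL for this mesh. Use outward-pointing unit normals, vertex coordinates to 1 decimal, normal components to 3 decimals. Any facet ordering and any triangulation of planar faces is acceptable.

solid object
 facet normal -0.896 -0.082 -0.436
  outer loop
   vertex 1.2 3.5 0.1
   vertex 0.9 0.4 1.3
   vertex 0.3 2.7 2.1
  endloop
 endfacet
 facet normal 0.783 -0.046 -0.621
  outer loop
   vertex 2.0 0.9 1.3
   vertex 1.2 3.5 0.1
   vertex 3.8 3.2 3.4
  endloop
 endfacet
 facet normal 0.168 -0.370 -0.914
  outer loop
   vertex 2.0 0.9 1.3
   vertex 0.9 0.4 1.3
   vertex 1.2 3.5 0.1
  endloop
 endfacet
 facet normal 0.169 -0.329 0.929
  outer loop
   vertex 3.5 2.2 3.1
   vertex 3.8 3.2 3.4
   vertex 1.4 3.1 3.8
  endloop
 endfacet
 facet normal -0.043 -0.674 0.737
  outer loop
   vertex 3.5 2.2 3.1
   vertex 1.4 3.1 3.8
   vertex 0.9 0.4 1.3
  endloop
 endfacet
 facet normal 0.785 -0.050 -0.618
  outer loop
   vertex 3.5 2.2 3.1
   vertex 2.0 0.9 1.3
   vertex 3.8 3.2 3.4
  endloop
 endfacet
 facet normal 0.395 -0.869 0.298
  outer loop
   vertex 3.5 2.2 3.1
   vertex 0.9 0.4 1.3
   vertex 2.0 0.9 1.3
  endloop
 endfacet
 facet normal -0.841 0.512 -0.173
  outer loop
   vertex 0.6 3.7 3.6
   vertex 1.2 3.5 0.1
   vertex 0.3 2.7 2.1
  endloop
 endfacet
 facet normal -0.839 -0.361 0.408
  outer loop
   vertex 0.6 3.7 3.6
   vertex 0.3 2.7 2.1
   vertex 0.9 0.4 1.3
  endloop
 endfacet
 facet normal -0.549 -0.511 0.662
  outer loop
   vertex 0.6 3.7 3.6
   vertex 0.9 0.4 1.3
   vertex 1.4 3.1 3.8
  endloop
 endfacet
 facet normal 0.127 0.462 0.878
  outer loop
   vertex 0.6 3.7 3.6
   vertex 1.4 3.1 3.8
   vertex 3.8 3.2 3.4
  endloop
 endfacet
 facet normal 0.719 0.456 -0.525
  outer loop
   vertex 3.0 4.0 3.0
   vertex 3.8 3.2 3.4
   vertex 1.2 3.5 0.1
  endloop
 endfacet
 facet normal 0.137 0.549 0.824
  outer loop
   vertex 3.0 4.0 3.0
   vertex 0.6 3.7 3.6
   vertex 3.8 3.2 3.4
  endloop
 endfacet
 facet normal -0.144 0.986 -0.081
  outer loop
   vertex 3.0 4.0 3.0
   vertex 1.2 3.5 0.1
   vertex 0.6 3.7 3.6
  endloop
 endfacet
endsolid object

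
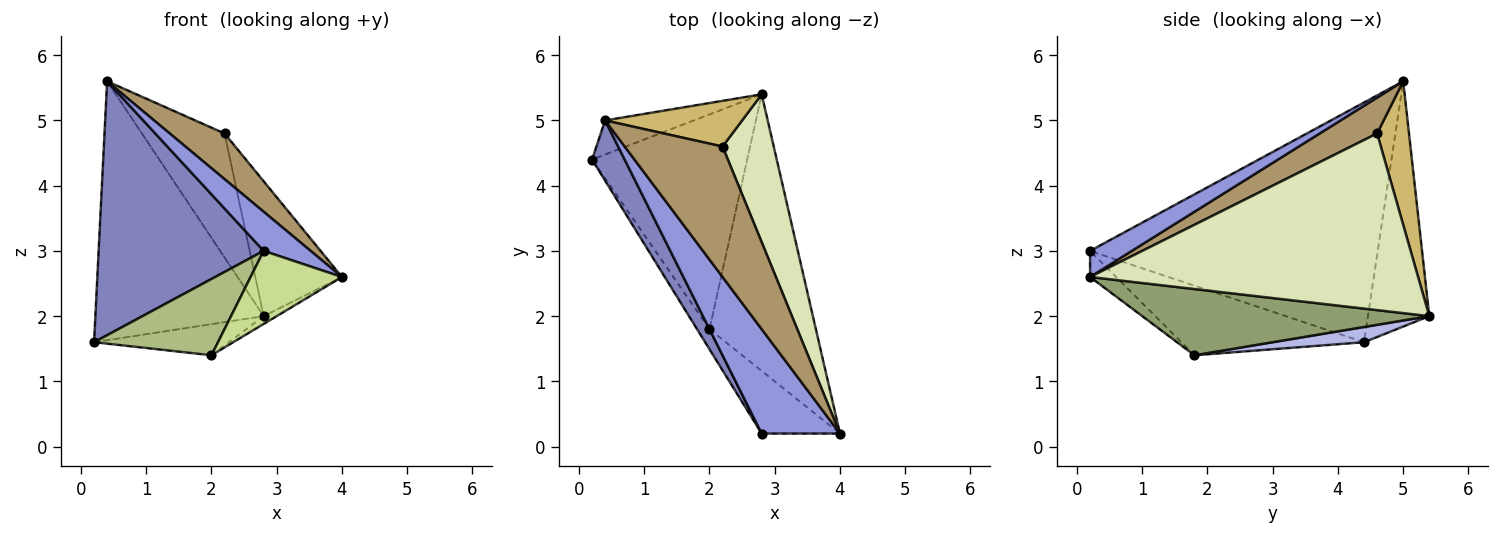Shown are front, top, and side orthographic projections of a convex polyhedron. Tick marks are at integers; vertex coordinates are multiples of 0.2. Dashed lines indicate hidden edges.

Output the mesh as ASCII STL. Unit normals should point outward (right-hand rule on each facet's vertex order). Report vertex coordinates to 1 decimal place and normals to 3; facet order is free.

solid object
 facet normal -0.340 0.932 -0.123
  outer loop
   vertex 0.4 5.0 5.6
   vertex 2.8 5.4 2.0
   vertex 0.2 4.4 1.6
  endloop
 endfacet
 facet normal -0.861 -0.494 0.117
  outer loop
   vertex 2.8 0.2 3.0
   vertex 0.4 5.0 5.6
   vertex 0.2 4.4 1.6
  endloop
 endfacet
 facet normal 0.298 -0.335 0.894
  outer loop
   vertex 2.8 0.2 3.0
   vertex 4.0 0.2 2.6
   vertex 0.4 5.0 5.6
  endloop
 endfacet
 facet normal 0.097 0.143 -0.985
  outer loop
   vertex 2.0 1.8 1.4
   vertex 0.2 4.4 1.6
   vertex 2.8 5.4 2.0
  endloop
 endfacet
 facet normal 0.528 0.024 -0.849
  outer loop
   vertex 2.0 1.8 1.4
   vertex 2.8 5.4 2.0
   vertex 4.0 0.2 2.6
  endloop
 endfacet
 facet normal -0.819 -0.555 -0.146
  outer loop
   vertex 2.0 1.8 1.4
   vertex 2.8 0.2 3.0
   vertex 0.2 4.4 1.6
  endloop
 endfacet
 facet normal -0.212 -0.742 -0.636
  outer loop
   vertex 2.0 1.8 1.4
   vertex 4.0 0.2 2.6
   vertex 2.8 0.2 3.0
  endloop
 endfacet
 facet normal 0.931 0.246 0.270
  outer loop
   vertex 2.2 4.6 4.8
   vertex 4.0 0.2 2.6
   vertex 2.8 5.4 2.0
  endloop
 endfacet
 facet normal 0.327 -0.312 0.892
  outer loop
   vertex 2.2 4.6 4.8
   vertex 0.4 5.0 5.6
   vertex 4.0 0.2 2.6
  endloop
 endfacet
 facet normal 0.341 0.882 0.325
  outer loop
   vertex 2.2 4.6 4.8
   vertex 2.8 5.4 2.0
   vertex 0.4 5.0 5.6
  endloop
 endfacet
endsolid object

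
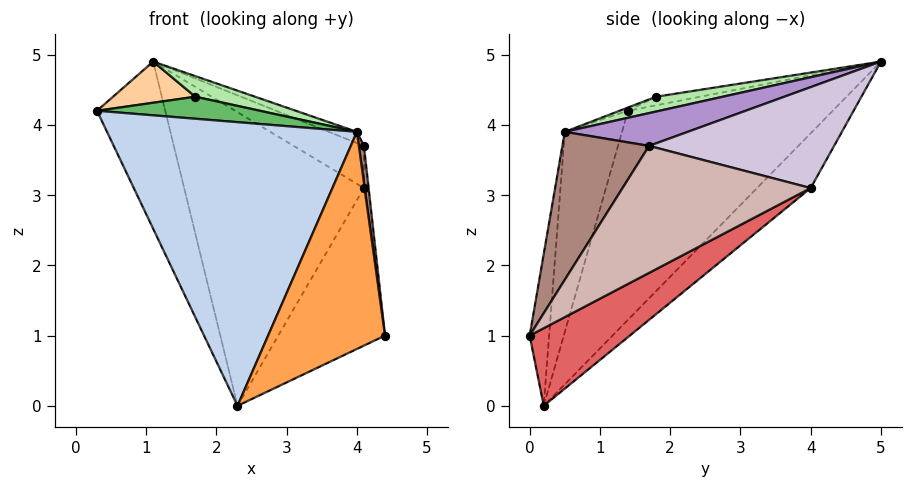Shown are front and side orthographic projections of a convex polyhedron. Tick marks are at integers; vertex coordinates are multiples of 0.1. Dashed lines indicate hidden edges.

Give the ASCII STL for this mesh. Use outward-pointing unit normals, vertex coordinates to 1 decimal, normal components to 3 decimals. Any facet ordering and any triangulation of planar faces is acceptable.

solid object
 facet normal -0.834 0.278 -0.477
  outer loop
   vertex 2.3 0.2 0.0
   vertex 0.3 1.4 4.2
   vertex 1.1 5.0 4.9
  endloop
 endfacet
 facet normal -0.220 -0.961 0.170
  outer loop
   vertex 4.0 0.5 3.9
   vertex 0.3 1.4 4.2
   vertex 2.3 0.2 0.0
  endloop
 endfacet
 facet normal -0.162 -0.976 0.146
  outer loop
   vertex 4.0 0.5 3.9
   vertex 2.3 0.2 0.0
   vertex 4.4 0.0 1.0
  endloop
 endfacet
 facet normal -0.091 -0.170 0.981
  outer loop
   vertex 1.7 1.8 4.4
   vertex 1.1 5.0 4.9
   vertex 0.3 1.4 4.2
  endloop
 endfacet
 facet normal -0.020 -0.390 0.921
  outer loop
   vertex 1.7 1.8 4.4
   vertex 0.3 1.4 4.2
   vertex 4.0 0.5 3.9
  endloop
 endfacet
 facet normal 0.142 -0.127 0.982
  outer loop
   vertex 1.7 1.8 4.4
   vertex 4.0 0.5 3.9
   vertex 1.1 5.0 4.9
  endloop
 endfacet
 facet normal 0.419 0.446 -0.791
  outer loop
   vertex 4.1 4.0 3.1
   vertex 4.4 0.0 1.0
   vertex 2.3 0.2 0.0
  endloop
 endfacet
 facet normal -0.201 0.675 -0.710
  outer loop
   vertex 4.1 4.0 3.1
   vertex 2.3 0.2 0.0
   vertex 1.1 5.0 4.9
  endloop
 endfacet
 facet normal 0.469 0.107 0.877
  outer loop
   vertex 4.1 1.7 3.7
   vertex 1.1 5.0 4.9
   vertex 4.0 0.5 3.9
  endloop
 endfacet
 facet normal 0.554 0.210 0.806
  outer loop
   vertex 4.1 1.7 3.7
   vertex 4.1 4.0 3.1
   vertex 1.1 5.0 4.9
  endloop
 endfacet
 facet normal 0.988 -0.058 0.146
  outer loop
   vertex 4.1 1.7 3.7
   vertex 4.0 0.5 3.9
   vertex 4.4 0.0 1.0
  endloop
 endfacet
 facet normal 0.995 0.025 0.095
  outer loop
   vertex 4.1 1.7 3.7
   vertex 4.4 0.0 1.0
   vertex 4.1 4.0 3.1
  endloop
 endfacet
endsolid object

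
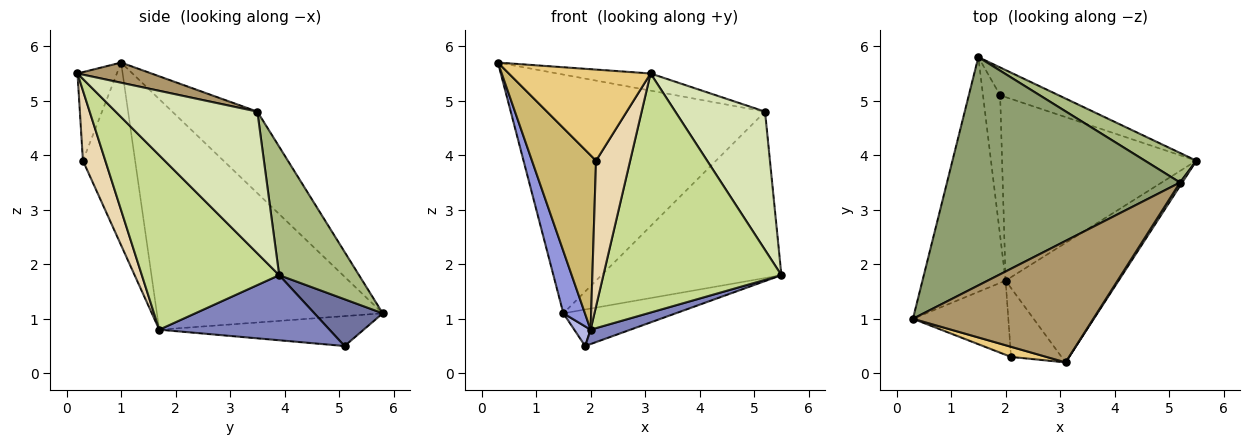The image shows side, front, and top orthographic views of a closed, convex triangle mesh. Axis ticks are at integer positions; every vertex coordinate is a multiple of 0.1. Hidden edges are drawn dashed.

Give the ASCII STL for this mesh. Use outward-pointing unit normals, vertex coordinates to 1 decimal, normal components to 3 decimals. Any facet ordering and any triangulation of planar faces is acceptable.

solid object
 facet normal 0.436 0.716 -0.545
  outer loop
   vertex 1.9 5.1 0.5
   vertex 1.5 5.8 1.1
   vertex 5.5 3.9 1.8
  endloop
 endfacet
 facet normal 0.317 -0.074 -0.946
  outer loop
   vertex 2.0 1.7 0.8
   vertex 1.9 5.1 0.5
   vertex 5.5 3.9 1.8
  endloop
 endfacet
 facet normal -0.937 -0.090 -0.338
  outer loop
   vertex 2.0 1.7 0.8
   vertex 0.3 1.0 5.7
   vertex 1.5 5.8 1.1
  endloop
 endfacet
 facet normal -0.865 -0.069 -0.496
  outer loop
   vertex 2.0 1.7 0.8
   vertex 1.5 5.8 1.1
   vertex 1.9 5.1 0.5
  endloop
 endfacet
 facet normal -0.235 0.703 0.672
  outer loop
   vertex 5.2 3.5 4.8
   vertex 1.5 5.8 1.1
   vertex 0.3 1.0 5.7
  endloop
 endfacet
 facet normal 0.400 0.902 0.160
  outer loop
   vertex 5.2 3.5 4.8
   vertex 5.5 3.9 1.8
   vertex 1.5 5.8 1.1
  endloop
 endfacet
 facet normal 0.568 -0.736 -0.368
  outer loop
   vertex 3.1 0.2 5.5
   vertex 2.0 1.7 0.8
   vertex 5.5 3.9 1.8
  endloop
 endfacet
 facet normal 0.845 -0.535 0.013
  outer loop
   vertex 3.1 0.2 5.5
   vertex 5.5 3.9 1.8
   vertex 5.2 3.5 4.8
  endloop
 endfacet
 facet normal 0.110 0.139 0.984
  outer loop
   vertex 3.1 0.2 5.5
   vertex 5.2 3.5 4.8
   vertex 0.3 1.0 5.7
  endloop
 endfacet
 facet normal -0.600 -0.736 -0.313
  outer loop
   vertex 2.1 0.3 3.9
   vertex 0.3 1.0 5.7
   vertex 2.0 1.7 0.8
  endloop
 endfacet
 facet normal -0.266 -0.958 0.106
  outer loop
   vertex 2.1 0.3 3.9
   vertex 3.1 0.2 5.5
   vertex 0.3 1.0 5.7
  endloop
 endfacet
 facet normal 0.510 -0.777 -0.368
  outer loop
   vertex 2.1 0.3 3.9
   vertex 2.0 1.7 0.8
   vertex 3.1 0.2 5.5
  endloop
 endfacet
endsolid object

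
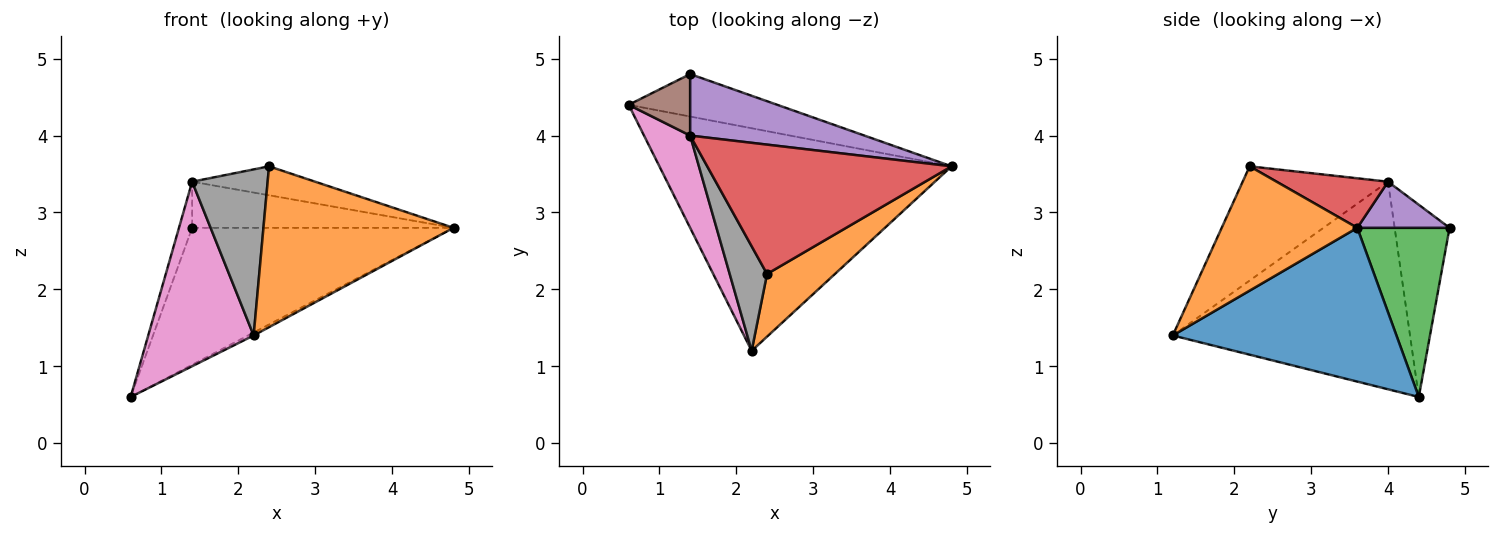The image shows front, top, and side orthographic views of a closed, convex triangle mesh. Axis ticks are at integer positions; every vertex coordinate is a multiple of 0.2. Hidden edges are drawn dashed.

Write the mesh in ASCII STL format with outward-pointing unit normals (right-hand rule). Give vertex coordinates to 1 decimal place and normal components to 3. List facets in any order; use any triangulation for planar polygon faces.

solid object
 facet normal 0.466 0.012 -0.885
  outer loop
   vertex 2.2 1.2 1.4
   vertex 0.6 4.4 0.6
   vertex 4.8 3.6 2.8
  endloop
 endfacet
 facet normal 0.553 -0.776 0.302
  outer loop
   vertex 2.4 2.2 3.6
   vertex 2.2 1.2 1.4
   vertex 4.8 3.6 2.8
  endloop
 endfacet
 facet normal 0.319 0.905 -0.281
  outer loop
   vertex 1.4 4.8 2.8
   vertex 4.8 3.6 2.8
   vertex 0.6 4.4 0.6
  endloop
 endfacet
 facet normal 0.194 0.214 0.957
  outer loop
   vertex 1.4 4.0 3.4
   vertex 2.4 2.2 3.6
   vertex 4.8 3.6 2.8
  endloop
 endfacet
 facet normal 0.207 0.587 0.783
  outer loop
   vertex 1.4 4.0 3.4
   vertex 4.8 3.6 2.8
   vertex 1.4 4.8 2.8
  endloop
 endfacet
 facet normal -0.928 0.223 0.297
  outer loop
   vertex 1.4 4.0 3.4
   vertex 1.4 4.8 2.8
   vertex 0.6 4.4 0.6
  endloop
 endfacet
 facet normal -0.896 -0.398 0.199
  outer loop
   vertex 1.4 4.0 3.4
   vertex 0.6 4.4 0.6
   vertex 2.2 1.2 1.4
  endloop
 endfacet
 facet normal -0.852 -0.443 0.279
  outer loop
   vertex 1.4 4.0 3.4
   vertex 2.2 1.2 1.4
   vertex 2.4 2.2 3.6
  endloop
 endfacet
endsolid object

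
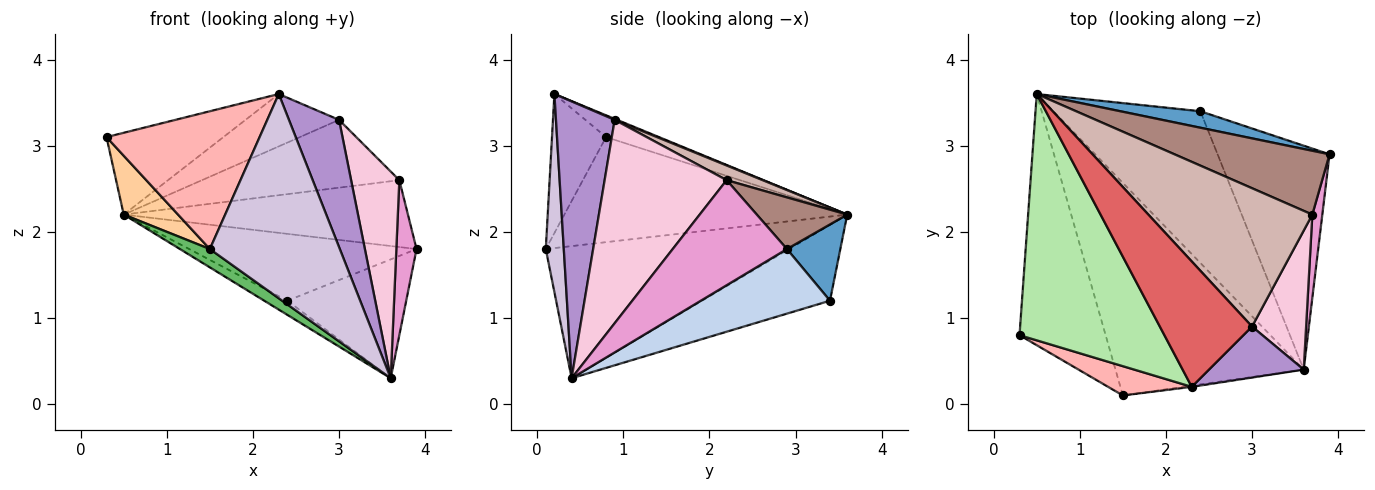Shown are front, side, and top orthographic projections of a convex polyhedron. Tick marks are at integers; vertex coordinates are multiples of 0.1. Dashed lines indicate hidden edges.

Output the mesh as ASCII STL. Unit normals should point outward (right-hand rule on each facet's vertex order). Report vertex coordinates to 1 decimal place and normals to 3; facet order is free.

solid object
 facet normal 0.222 0.947 0.233
  outer loop
   vertex 2.4 3.4 1.2
   vertex 0.5 3.6 2.2
   vertex 3.9 2.9 1.8
  endloop
 endfacet
 facet normal 0.454 0.418 -0.787
  outer loop
   vertex 2.4 3.4 1.2
   vertex 3.9 2.9 1.8
   vertex 3.6 0.4 0.3
  endloop
 endfacet
 facet normal -0.457 0.083 -0.885
  outer loop
   vertex 2.4 3.4 1.2
   vertex 3.6 0.4 0.3
   vertex 0.5 3.6 2.2
  endloop
 endfacet
 facet normal -0.765 -0.147 -0.627
  outer loop
   vertex 1.5 0.1 1.8
   vertex 0.3 0.8 3.1
   vertex 0.5 3.6 2.2
  endloop
 endfacet
 facet normal -0.573 -0.070 -0.816
  outer loop
   vertex 1.5 0.1 1.8
   vertex 0.5 3.6 2.2
   vertex 3.6 0.4 0.3
  endloop
 endfacet
 facet normal -0.141 0.312 0.939
  outer loop
   vertex 2.3 0.2 3.6
   vertex 0.5 3.6 2.2
   vertex 0.3 0.8 3.1
  endloop
 endfacet
 facet normal 0.010 0.385 0.923
  outer loop
   vertex 2.3 0.2 3.6
   vertex 3.0 0.9 3.3
   vertex 0.5 3.6 2.2
  endloop
 endfacet
 facet normal -0.326 -0.925 0.196
  outer loop
   vertex 2.3 0.2 3.6
   vertex 0.3 0.8 3.1
   vertex 1.5 0.1 1.8
  endloop
 endfacet
 facet normal 0.736 -0.628 0.252
  outer loop
   vertex 2.3 0.2 3.6
   vertex 3.6 0.4 0.3
   vertex 3.0 0.9 3.3
  endloop
 endfacet
 facet normal 0.137 -0.991 -0.006
  outer loop
   vertex 2.3 0.2 3.6
   vertex 1.5 0.1 1.8
   vertex 3.6 0.4 0.3
  endloop
 endfacet
 facet normal 0.224 0.705 0.673
  outer loop
   vertex 3.7 2.2 2.6
   vertex 3.9 2.9 1.8
   vertex 0.5 3.6 2.2
  endloop
 endfacet
 facet normal 0.080 0.439 0.895
  outer loop
   vertex 3.7 2.2 2.6
   vertex 0.5 3.6 2.2
   vertex 3.0 0.9 3.3
  endloop
 endfacet
 facet normal 0.980 -0.174 0.093
  outer loop
   vertex 3.7 2.2 2.6
   vertex 3.6 0.4 0.3
   vertex 3.9 2.9 1.8
  endloop
 endfacet
 facet normal 0.903 -0.357 0.240
  outer loop
   vertex 3.7 2.2 2.6
   vertex 3.0 0.9 3.3
   vertex 3.6 0.4 0.3
  endloop
 endfacet
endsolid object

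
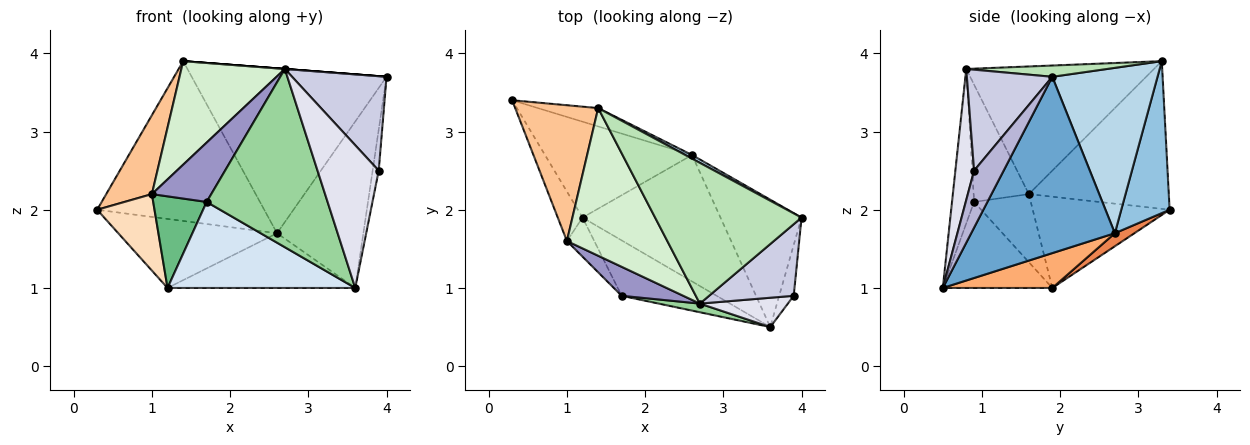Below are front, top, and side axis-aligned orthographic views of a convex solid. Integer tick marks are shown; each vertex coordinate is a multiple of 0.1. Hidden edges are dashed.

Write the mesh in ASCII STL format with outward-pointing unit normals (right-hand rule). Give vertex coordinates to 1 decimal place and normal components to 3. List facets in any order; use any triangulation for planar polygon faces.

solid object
 facet normal 0.798 0.479 -0.367
  outer loop
   vertex 2.6 2.7 1.7
   vertex 4.0 1.9 3.7
   vertex 3.6 0.5 1.0
  endloop
 endfacet
 facet normal 0.276 0.955 -0.110
  outer loop
   vertex 2.6 2.7 1.7
   vertex 0.3 3.4 2.0
   vertex 1.4 3.3 3.9
  endloop
 endfacet
 facet normal 0.475 0.880 0.019
  outer loop
   vertex 2.6 2.7 1.7
   vertex 1.4 3.3 3.9
   vertex 4.0 1.9 3.7
  endloop
 endfacet
 facet normal -0.440 -0.755 -0.486
  outer loop
   vertex 1.2 1.9 1.0
   vertex 3.6 0.5 1.0
   vertex 1.7 0.9 2.1
  endloop
 endfacet
 facet normal 0.072 0.583 -0.809
  outer loop
   vertex 1.2 1.9 1.0
   vertex 0.3 3.4 2.0
   vertex 2.6 2.7 1.7
  endloop
 endfacet
 facet normal 0.226 0.387 -0.894
  outer loop
   vertex 1.2 1.9 1.0
   vertex 2.6 2.7 1.7
   vertex 3.6 0.5 1.0
  endloop
 endfacet
 facet normal -0.839 -0.274 0.471
  outer loop
   vertex 1.0 1.6 2.2
   vertex 1.4 3.3 3.9
   vertex 0.3 3.4 2.0
  endloop
 endfacet
 facet normal -0.895 -0.375 -0.243
  outer loop
   vertex 1.0 1.6 2.2
   vertex 0.3 3.4 2.0
   vertex 1.2 1.9 1.0
  endloop
 endfacet
 facet normal -0.698 -0.658 -0.281
  outer loop
   vertex 1.0 1.6 2.2
   vertex 1.2 1.9 1.0
   vertex 1.7 0.9 2.1
  endloop
 endfacet
 facet normal -0.179 -0.983 0.048
  outer loop
   vertex 2.7 0.8 3.8
   vertex 1.7 0.9 2.1
   vertex 3.6 0.5 1.0
  endloop
 endfacet
 facet normal 0.077 0.000 0.997
  outer loop
   vertex 2.7 0.8 3.8
   vertex 4.0 1.9 3.7
   vertex 1.4 3.3 3.9
  endloop
 endfacet
 facet normal -0.721 -0.398 0.567
  outer loop
   vertex 2.7 0.8 3.8
   vertex 1.4 3.3 3.9
   vertex 1.0 1.6 2.2
  endloop
 endfacet
 facet normal -0.641 -0.689 0.337
  outer loop
   vertex 2.7 0.8 3.8
   vertex 1.0 1.6 2.2
   vertex 1.7 0.9 2.1
  endloop
 endfacet
 facet normal 0.950 0.196 -0.242
  outer loop
   vertex 3.9 0.9 2.5
   vertex 3.6 0.5 1.0
   vertex 4.0 1.9 3.7
  endloop
 endfacet
 facet normal 0.585 -0.647 0.490
  outer loop
   vertex 3.9 0.9 2.5
   vertex 4.0 1.9 3.7
   vertex 2.7 0.8 3.8
  endloop
 endfacet
 facet normal 0.287 -0.938 0.193
  outer loop
   vertex 3.9 0.9 2.5
   vertex 2.7 0.8 3.8
   vertex 3.6 0.5 1.0
  endloop
 endfacet
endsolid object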